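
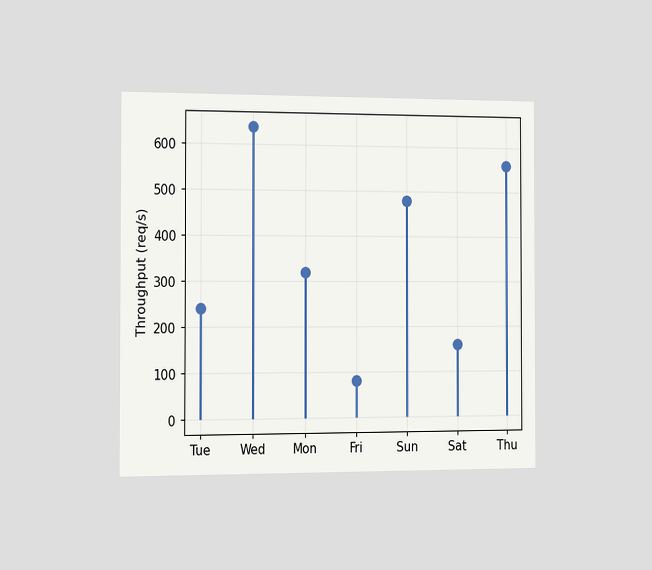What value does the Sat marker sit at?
160req/s

The chart is viewed slightly from the left. The Sat marker sits at 160req/s.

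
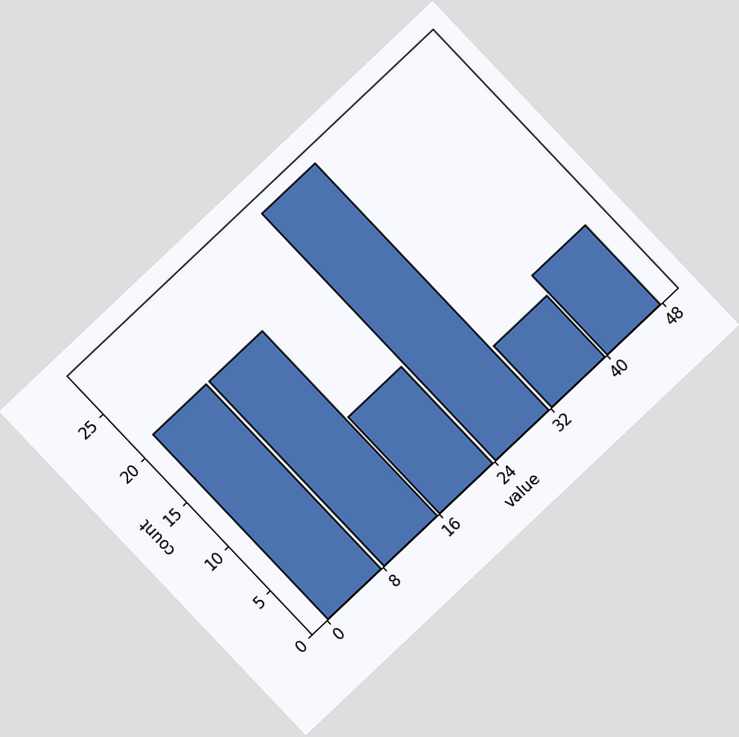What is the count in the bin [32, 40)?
The chart is tilted about 43° counter-clockwise. The [32, 40) bin has height 7.

7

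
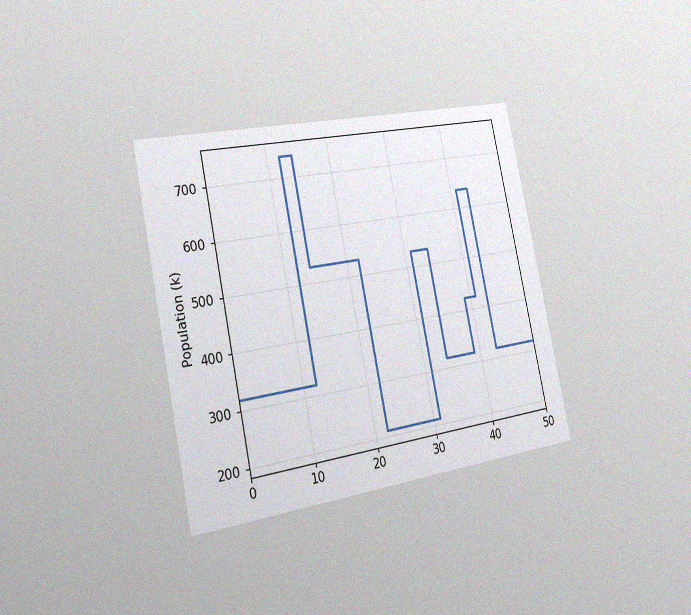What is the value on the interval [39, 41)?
424k

The chart is tilted about 12° counter-clockwise and viewed slightly from the left, with some photo noise. On [39, 41) the step sits at 424k.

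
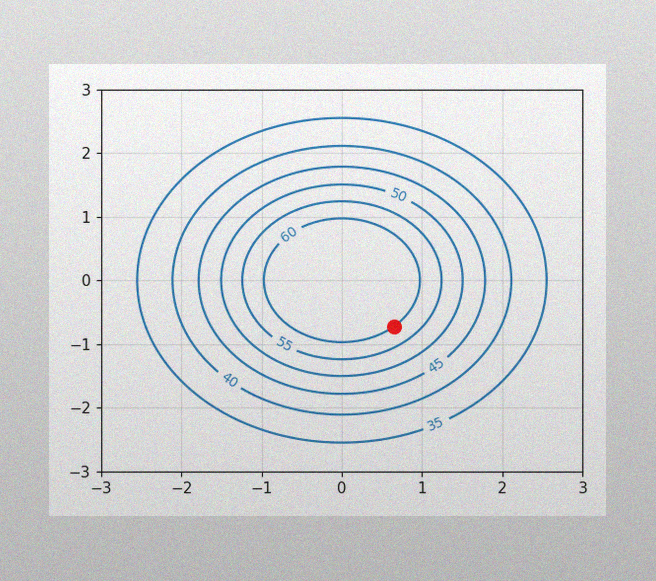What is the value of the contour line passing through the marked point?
60

The image has some photo noise and uneven lighting. The marked point sits on the contour labelled 60.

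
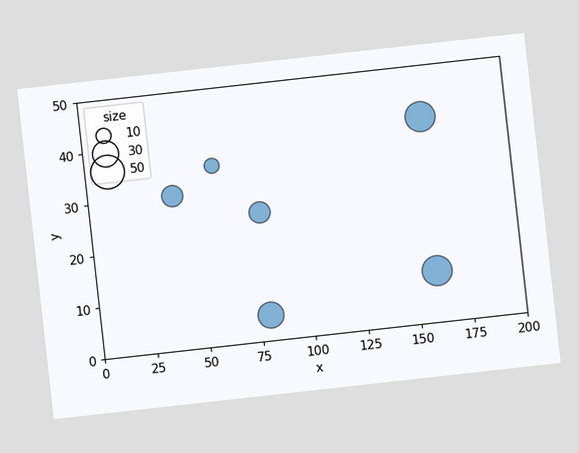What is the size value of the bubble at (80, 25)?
The chart is tilted about 6° counter-clockwise. Matching the bubble at (80, 25) against the size legend gives 20.

20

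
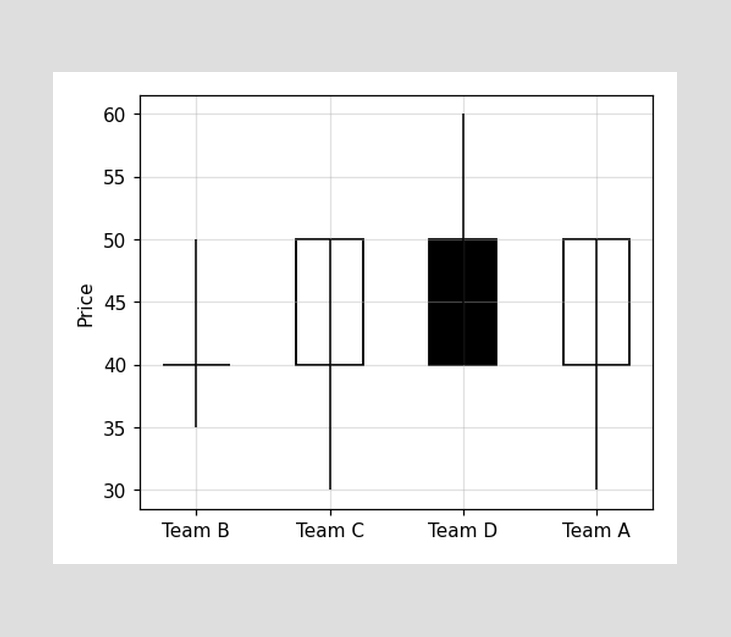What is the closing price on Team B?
40

The Team B candle closes at 40.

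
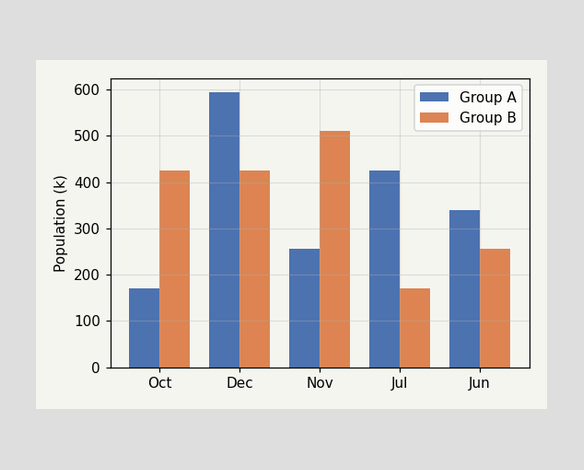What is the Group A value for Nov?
The Group A bar at Nov reaches 255k on the y-axis.

255k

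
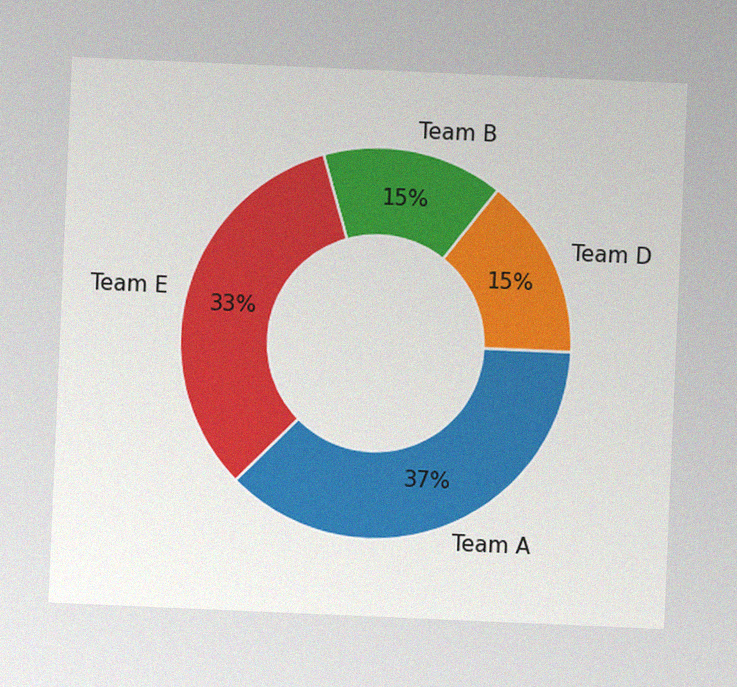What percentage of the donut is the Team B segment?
15%

The chart is tilted about 2° clockwise, with some photo noise. The Team B segment takes up 15% of the ring.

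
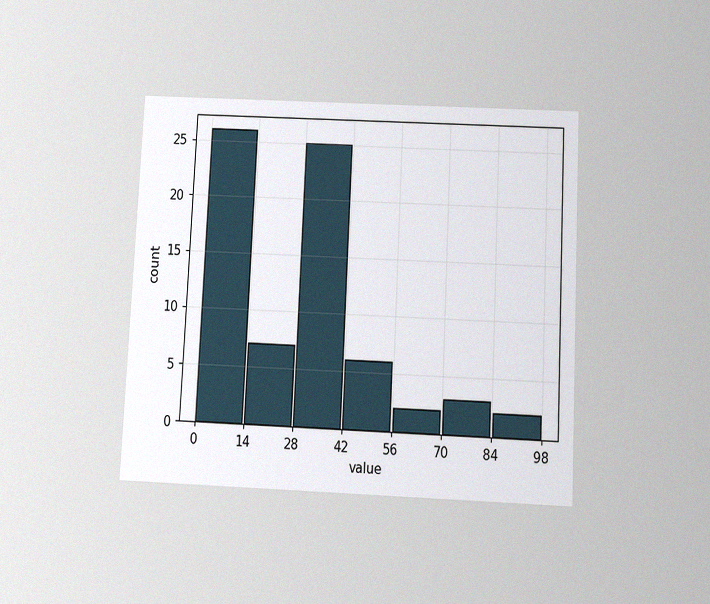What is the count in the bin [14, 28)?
7

The chart is tilted about 3° clockwise and viewed slightly from below, with some photo noise. The [14, 28) bin has height 7.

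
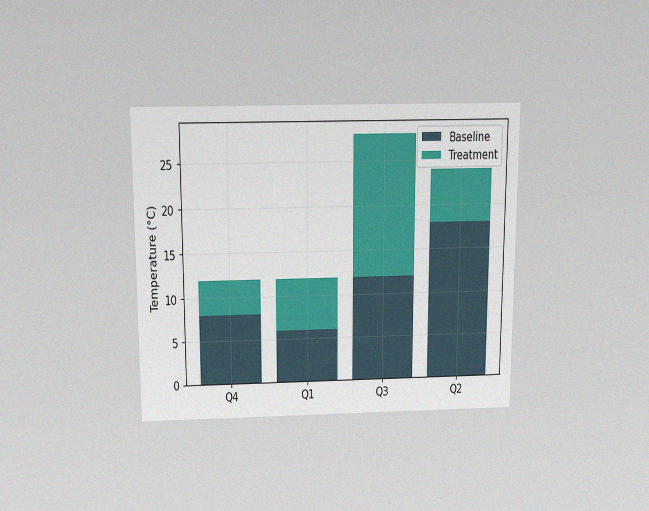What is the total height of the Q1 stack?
12°C

The chart is viewed slightly from above, with some photo noise. The Q1 stack's top reaches 12°C on the y-axis.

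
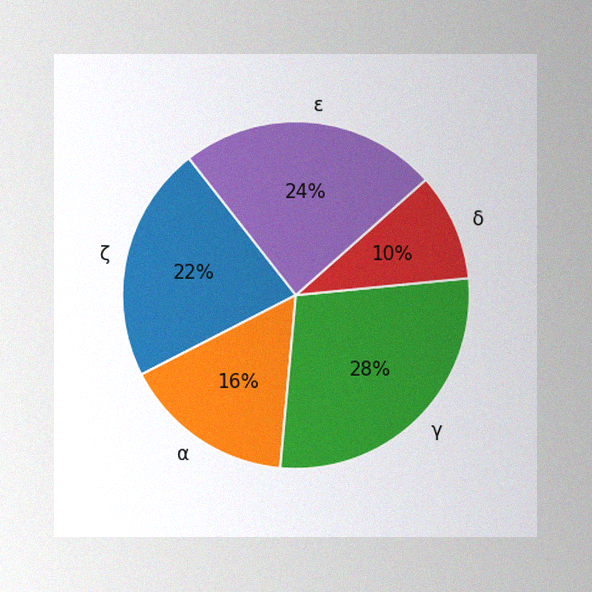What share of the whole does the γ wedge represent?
28%

The image has some photo noise and uneven lighting. The γ slice takes up 28% of the pie.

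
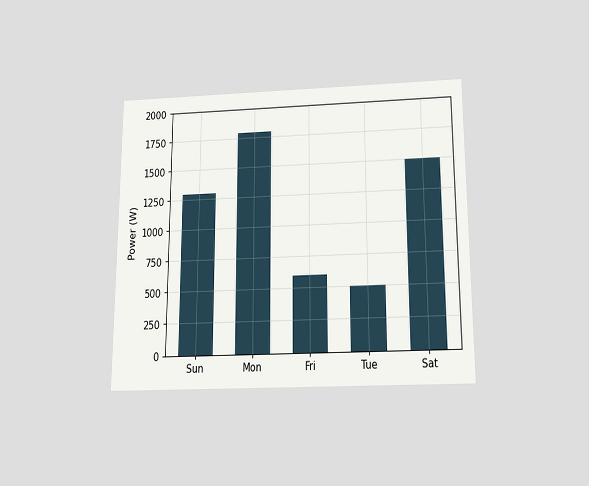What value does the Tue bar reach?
The chart is viewed slightly from below. Reading along the chart's y-axis, the Tue bar reaches 500W.

500W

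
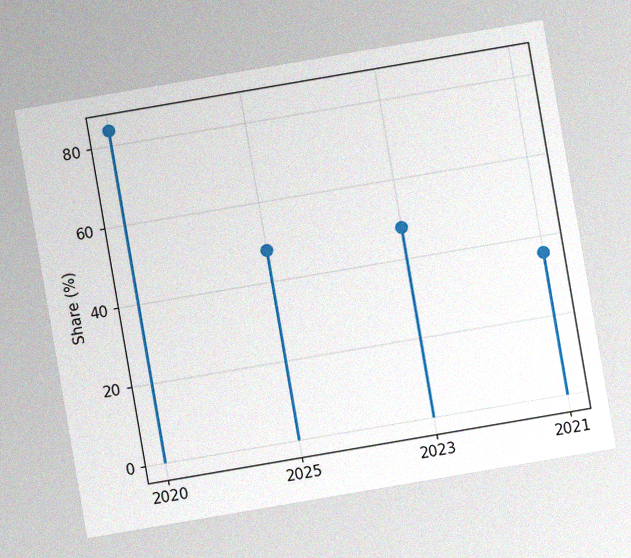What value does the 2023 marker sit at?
48%

The chart is tilted about 10° counter-clockwise, with some photo noise. The 2023 marker sits at 48%.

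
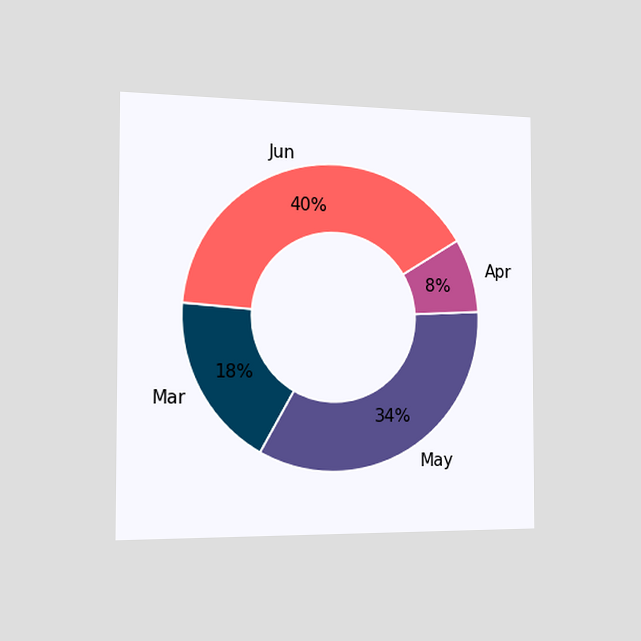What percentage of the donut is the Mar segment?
The chart is viewed slightly from the left. The Mar segment takes up 18% of the ring.

18%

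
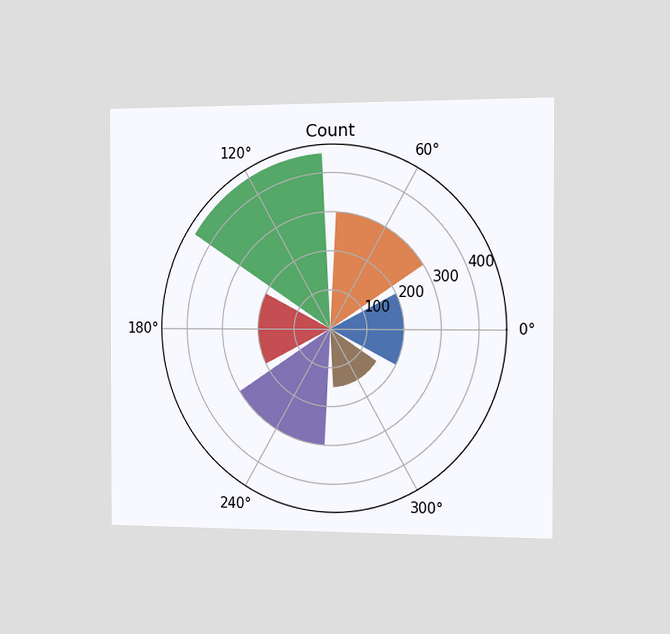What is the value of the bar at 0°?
The chart is viewed slightly from the right. The bar at 0° reaches 200 on the radial axis.

200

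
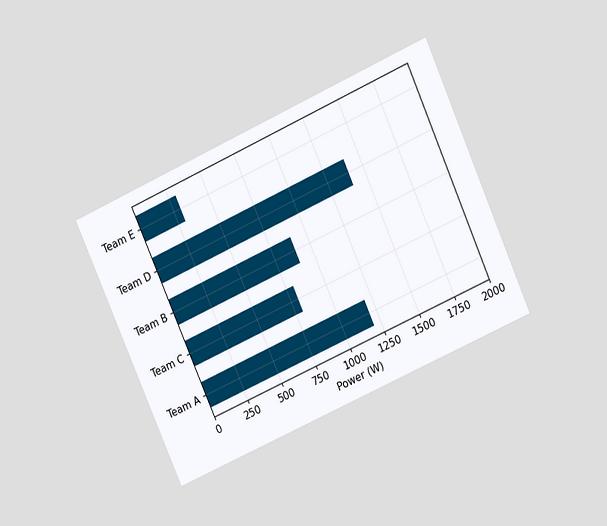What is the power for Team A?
The chart is tilted about 24° counter-clockwise and viewed at a slight angle. Reading along the chart's x-axis, the Team A bar reaches 1200W.

1200W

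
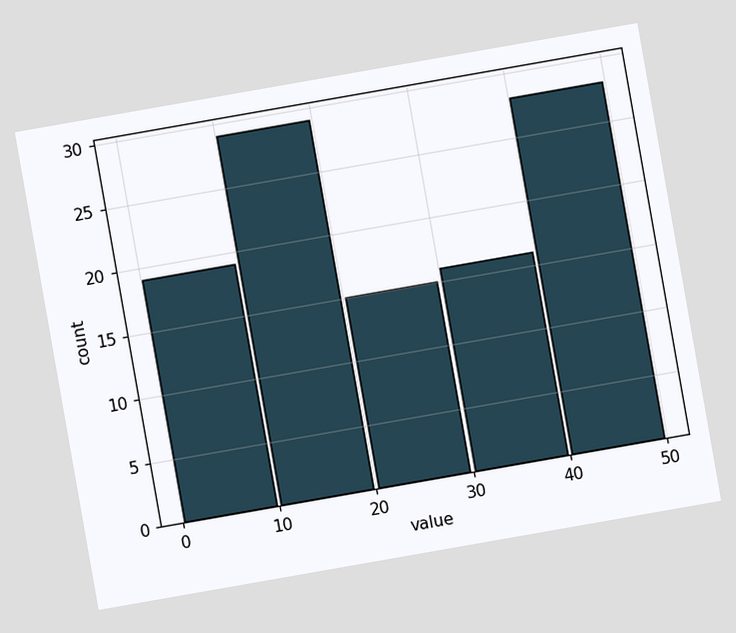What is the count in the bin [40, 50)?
The chart is tilted about 10° counter-clockwise. The [40, 50) bin has height 28.

28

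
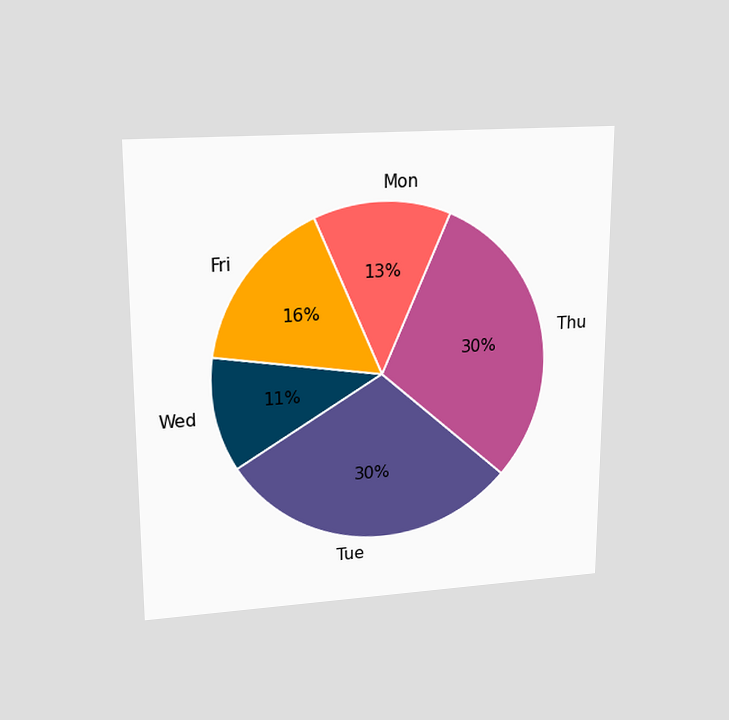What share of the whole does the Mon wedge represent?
13%

The chart is viewed at a slight angle. The Mon slice takes up 13% of the pie.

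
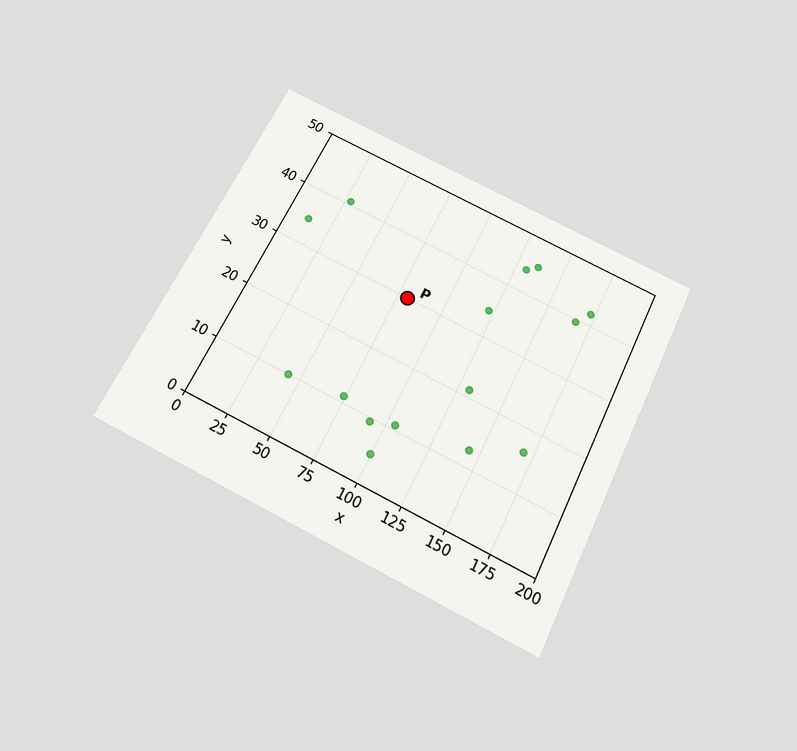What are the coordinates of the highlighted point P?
(80, 30)

The chart is tilted about 26° clockwise and viewed slightly from below. Following the gridlines from P to each axis, P sits at (80, 30).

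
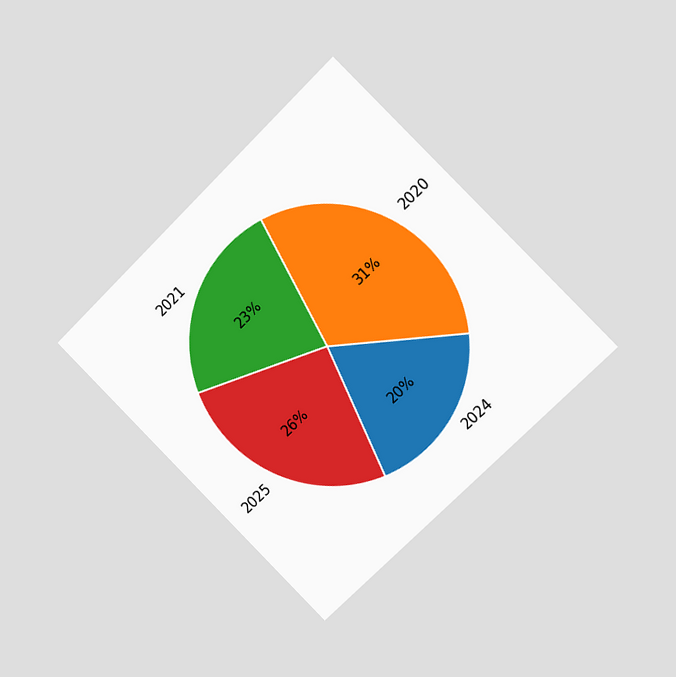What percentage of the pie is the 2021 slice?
The chart is tilted about 45° counter-clockwise and viewed slightly from the right. The 2021 slice takes up 23% of the pie.

23%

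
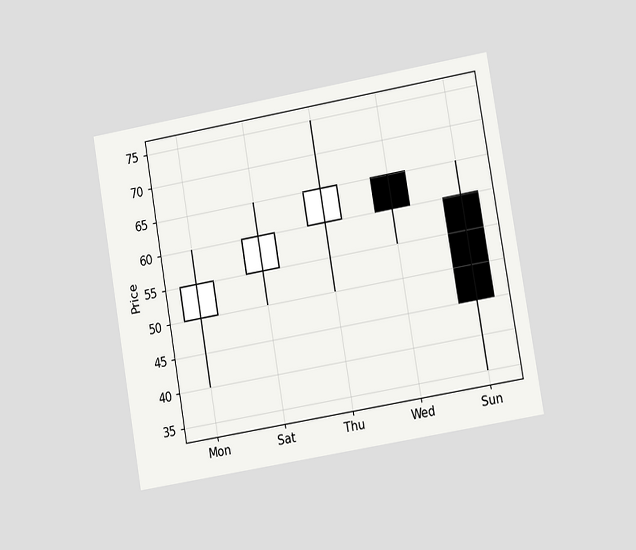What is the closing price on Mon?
55

The chart is tilted about 10° counter-clockwise and viewed at a slight angle. The Mon candle closes at 55.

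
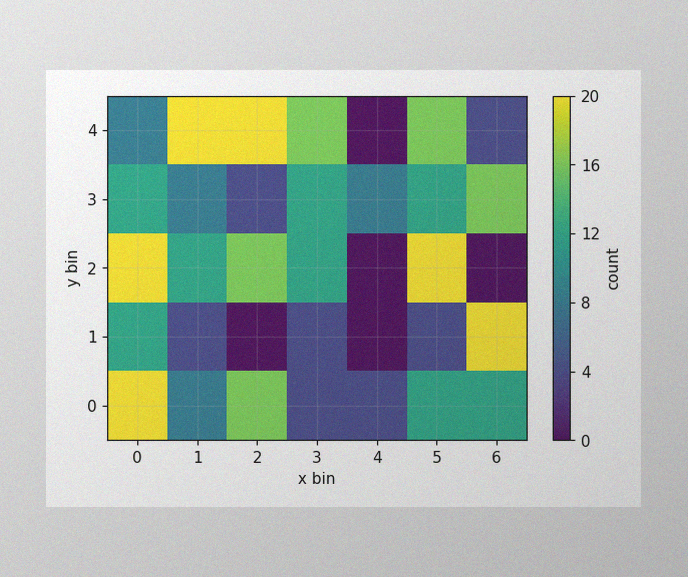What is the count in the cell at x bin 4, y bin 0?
4

The image has some photo noise and uneven lighting. Matching the cell (4, 0) against the colorbar gives 4.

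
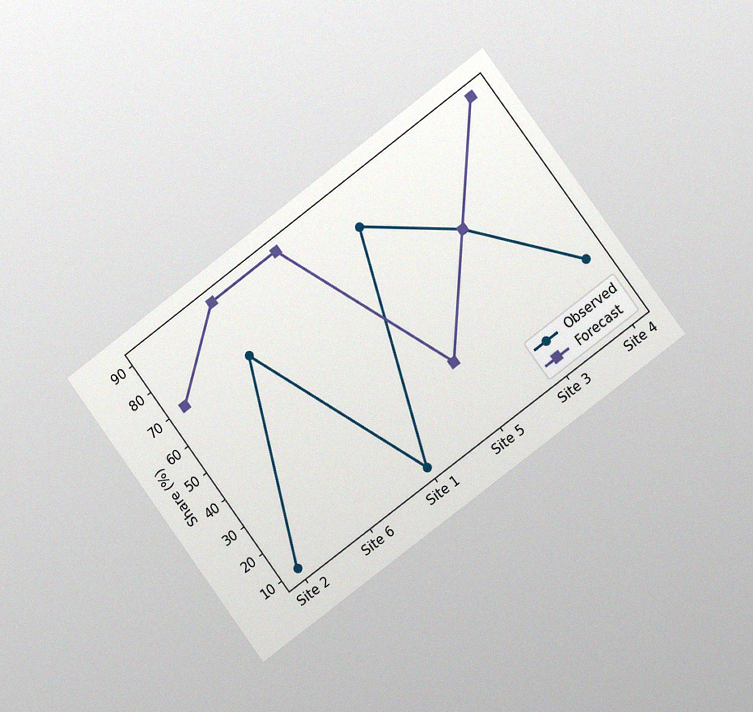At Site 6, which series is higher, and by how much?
The chart is tilted about 37° counter-clockwise and viewed slightly from the right, with some photo noise. At Site 6, Forecast sits above the other line by 20%.

Forecast, by 20%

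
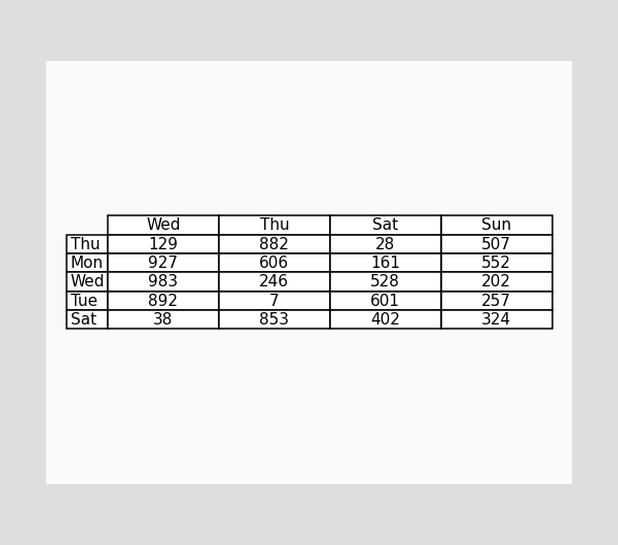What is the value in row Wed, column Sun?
The (Wed, Sun) cell reads 202.

202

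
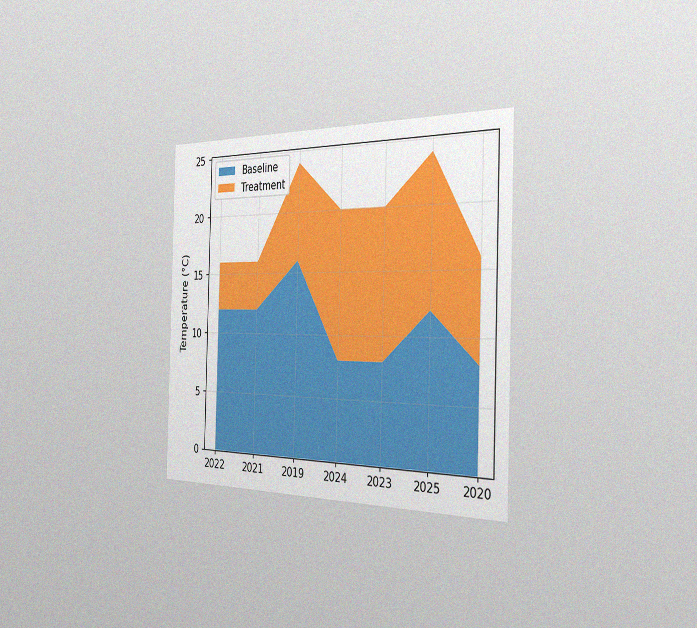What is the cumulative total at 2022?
The chart is viewed slightly from the right, with some photo noise. The stacked total at 2022 reaches 16°C.

16°C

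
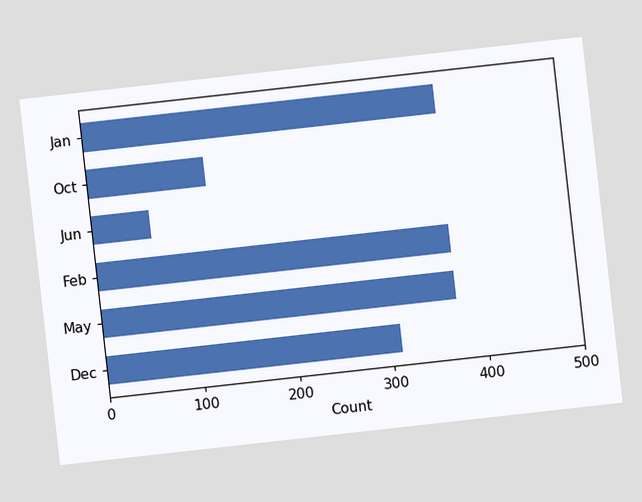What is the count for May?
The chart is tilted about 6° counter-clockwise. Reading along the chart's x-axis, the May bar reaches 372.

372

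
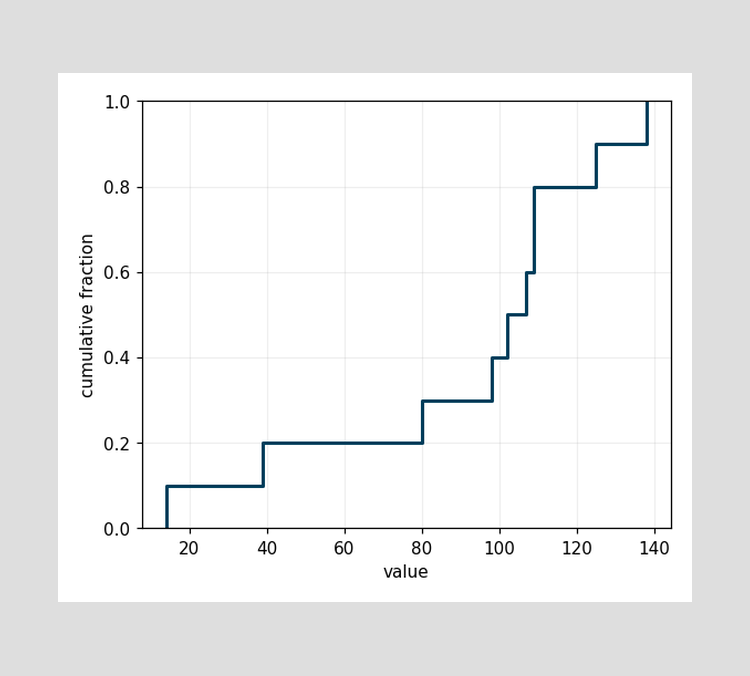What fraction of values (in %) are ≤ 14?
10%

At x=14 the ECDF step is at 10%.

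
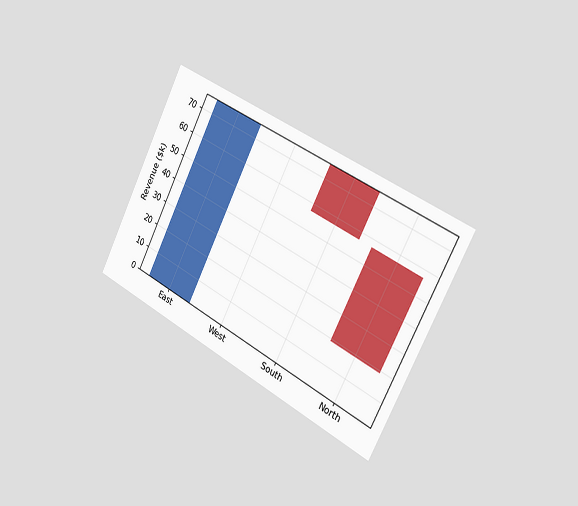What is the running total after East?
The chart is tilted about 27° clockwise and viewed slightly from the right. After East the running total reaches $76k.

$76k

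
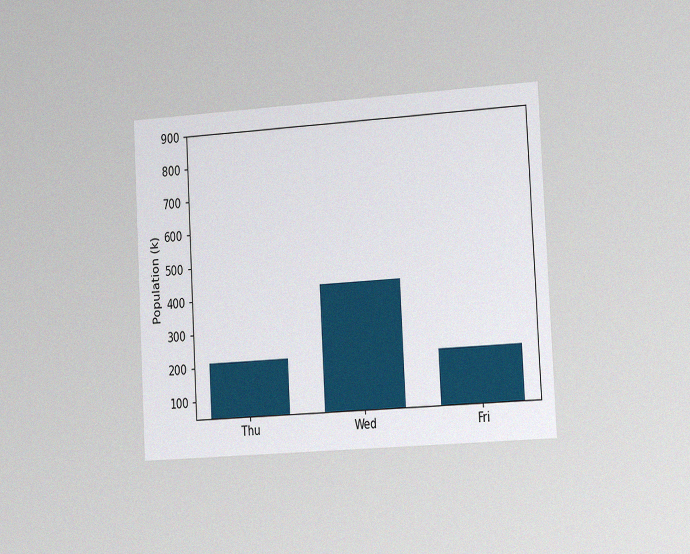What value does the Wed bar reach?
424k

The chart is tilted about 3° counter-clockwise and viewed slightly from the right, with some photo noise. Reading along the chart's y-axis, the Wed bar reaches 424k.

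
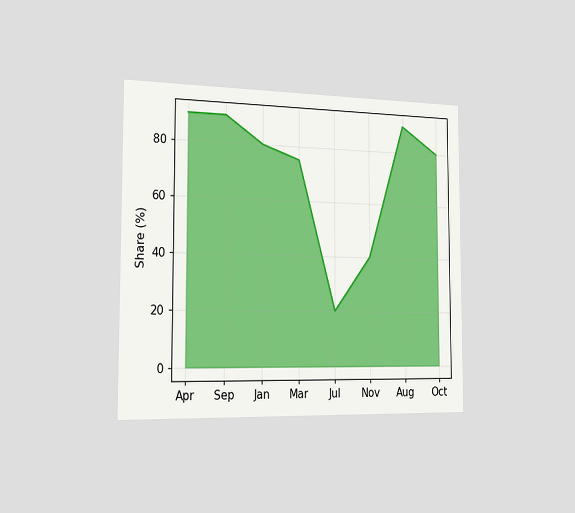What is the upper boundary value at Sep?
90%

The chart is viewed slightly from the left. At Sep the upper boundary is at 90%.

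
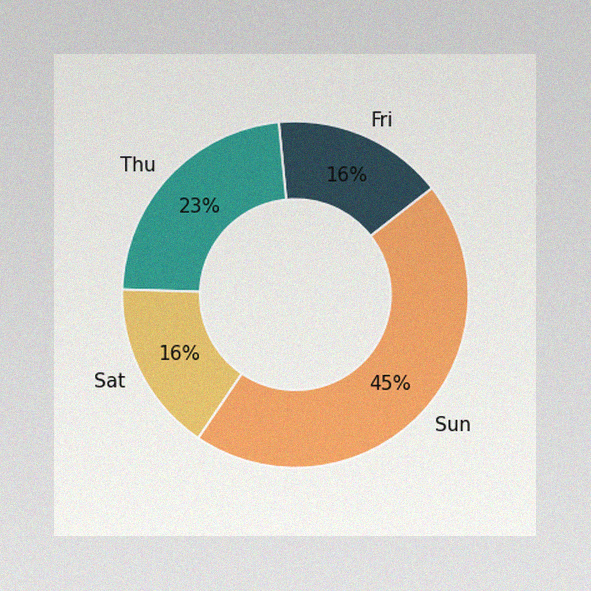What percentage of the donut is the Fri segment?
The image has some photo noise and uneven lighting. The Fri segment takes up 16% of the ring.

16%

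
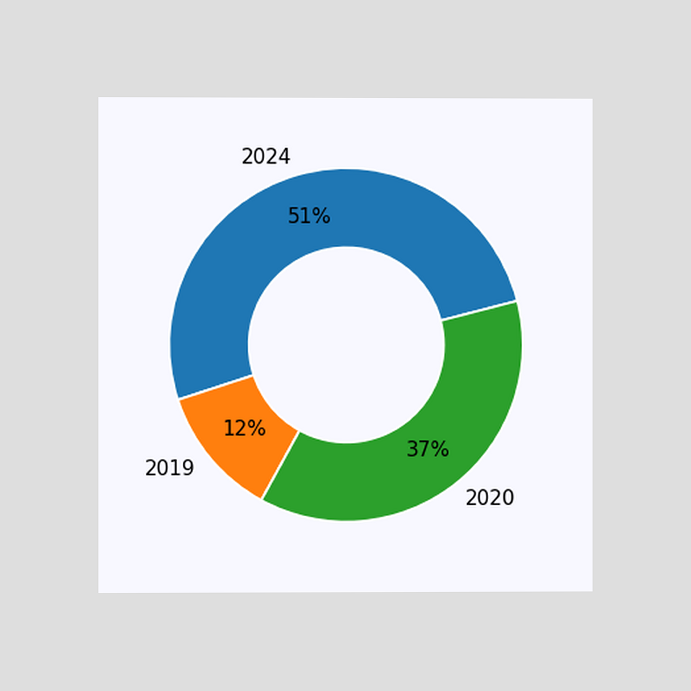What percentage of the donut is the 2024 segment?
51%

The chart is viewed at a slight angle. The 2024 segment takes up 51% of the ring.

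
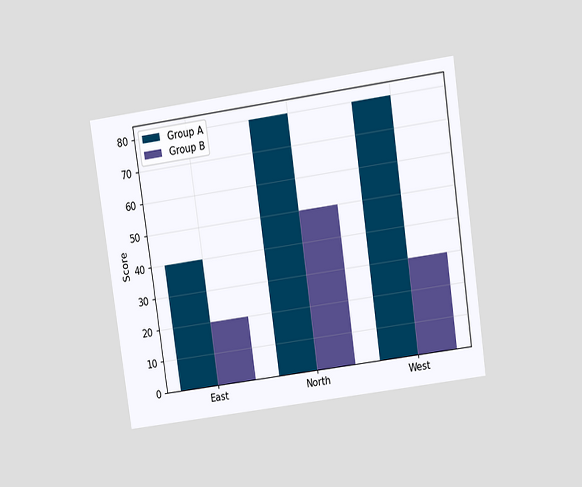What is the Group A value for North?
80

The chart is tilted about 8° counter-clockwise and viewed at a slight angle. The Group A bar at North reaches 80 on the y-axis.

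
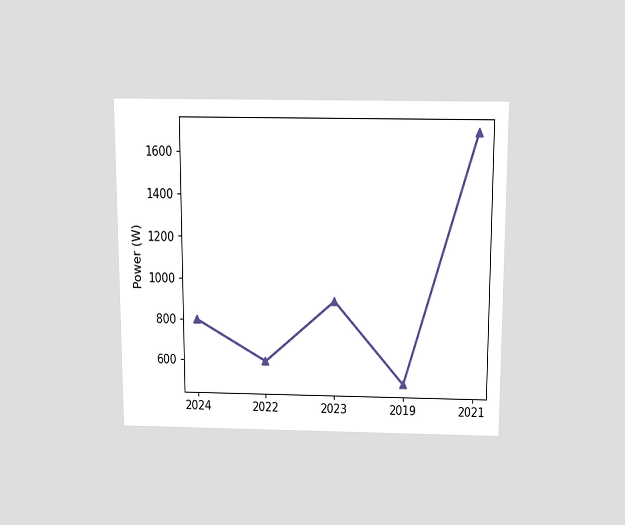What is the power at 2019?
500W

The chart is viewed slightly from above. At 2019, the line is at 500W.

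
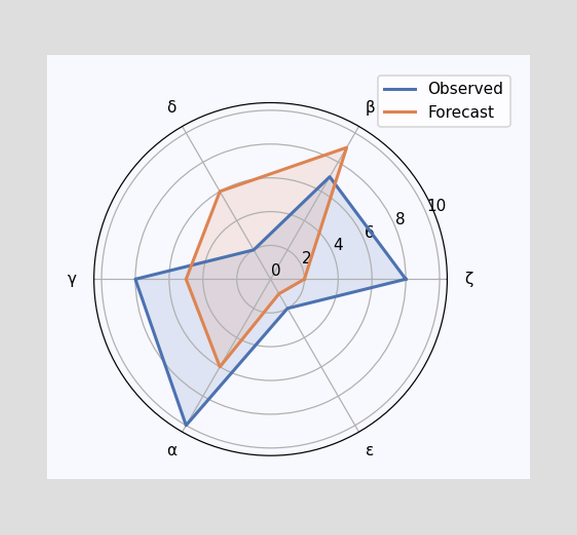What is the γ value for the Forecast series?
On the γ axis, Forecast reaches 5.

5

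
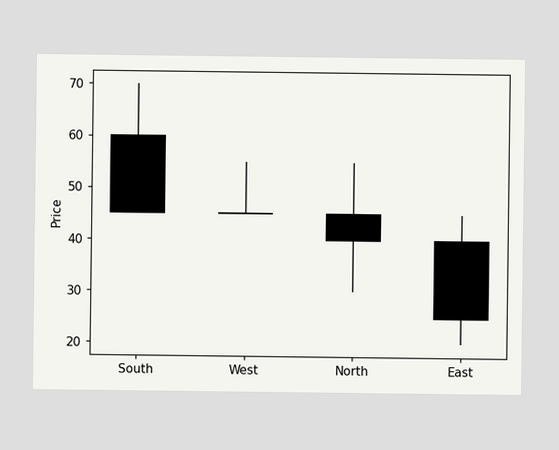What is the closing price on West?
The West candle closes at 45.

45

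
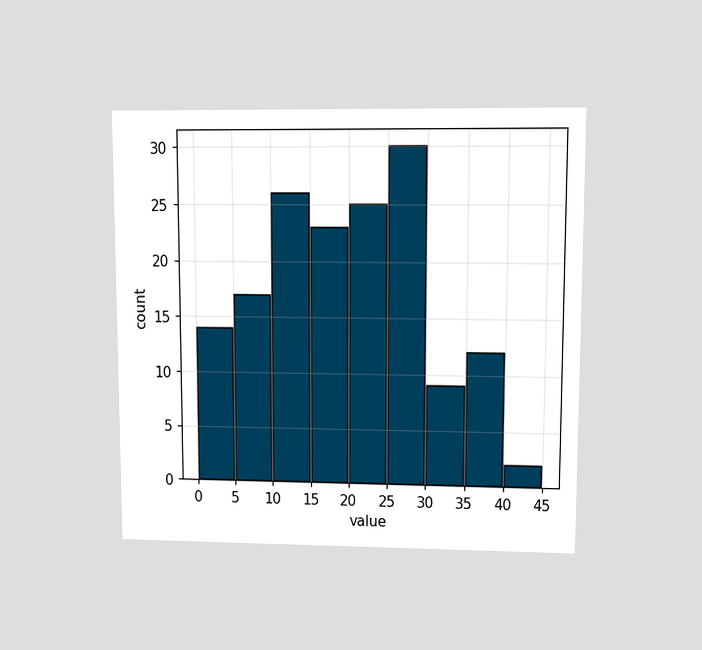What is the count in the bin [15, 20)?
23

The chart is viewed at a slight angle. The [15, 20) bin has height 23.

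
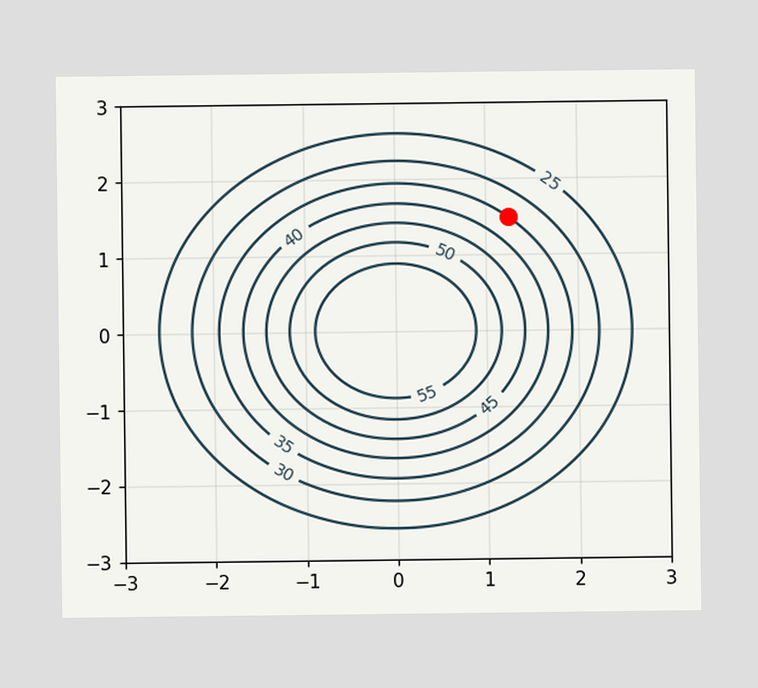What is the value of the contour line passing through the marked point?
35

The marked point sits on the contour labelled 35.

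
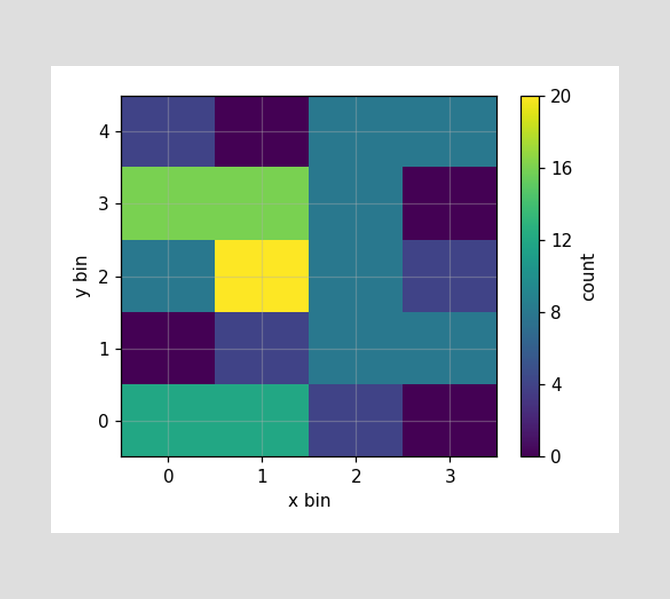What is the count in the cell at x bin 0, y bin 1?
Matching the cell (0, 1) against the colorbar gives 0.

0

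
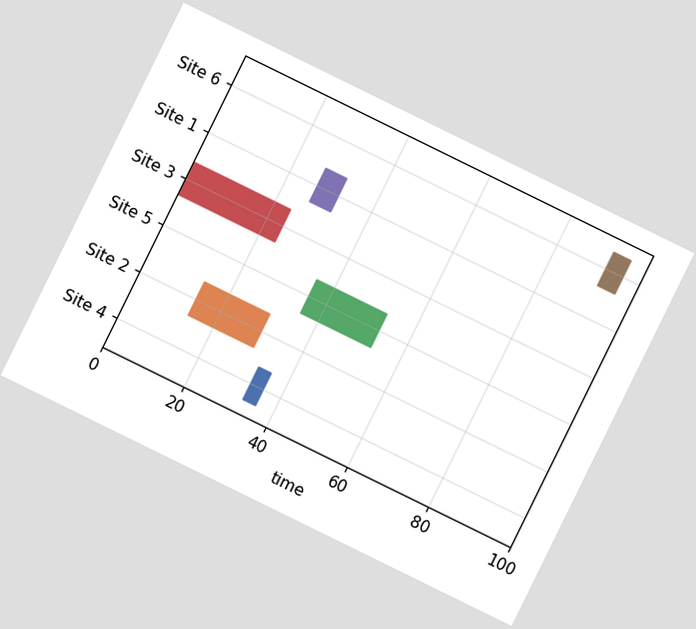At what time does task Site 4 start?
33

The chart is tilted about 26° clockwise. The Site 4 bar begins at t=33.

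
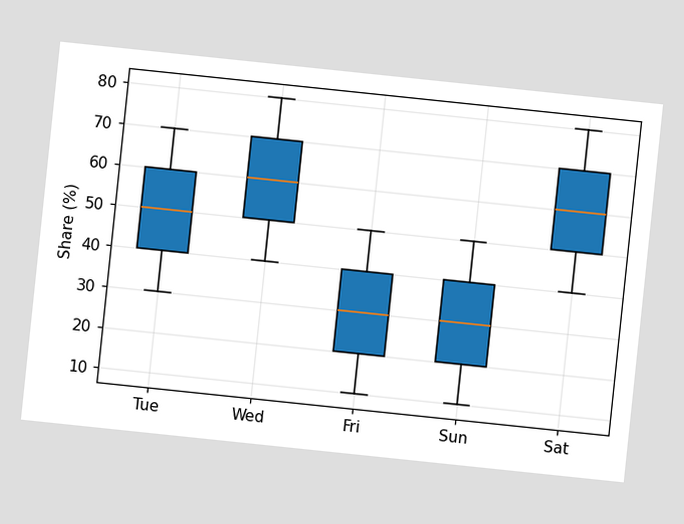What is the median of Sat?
60%

The chart is tilted about 6° clockwise. The median line in the Sat box sits at 60%.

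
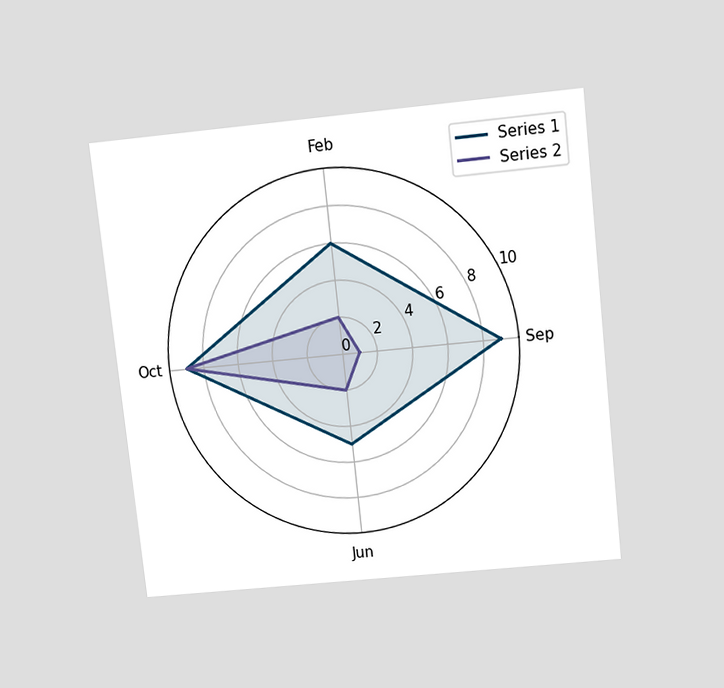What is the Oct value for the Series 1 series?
The chart is tilted about 6° counter-clockwise and viewed slightly from above. On the Oct axis, Series 1 reaches 9.

9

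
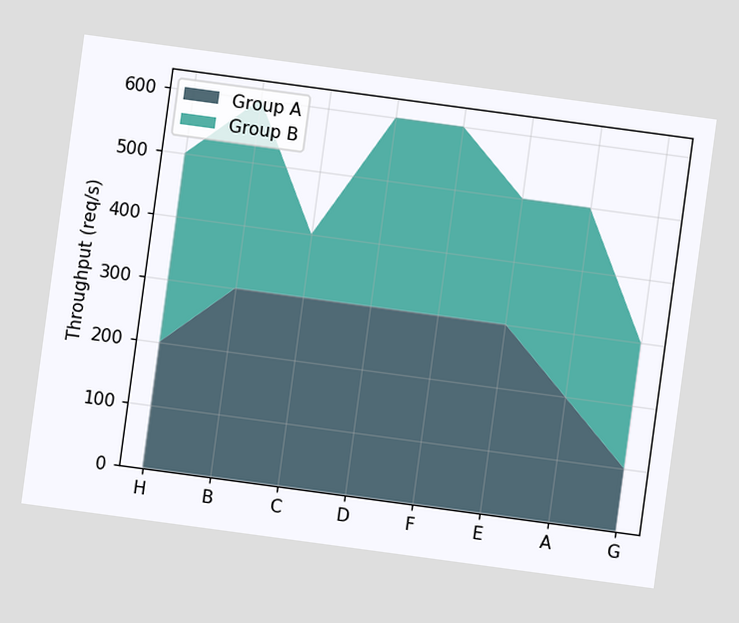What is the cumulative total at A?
500req/s

The chart is tilted about 8° clockwise. The stacked total at A reaches 500req/s.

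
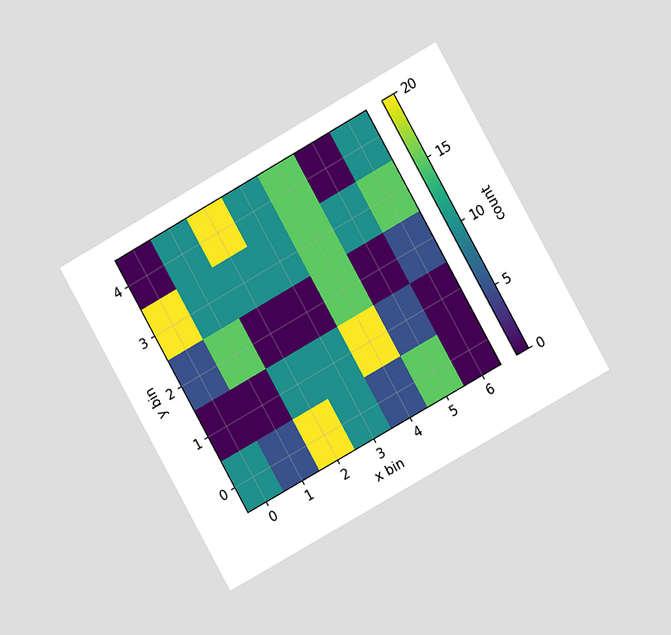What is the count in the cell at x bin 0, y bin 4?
0

The chart is tilted about 29° counter-clockwise and viewed slightly from the right. Matching the cell (0, 4) against the colorbar gives 0.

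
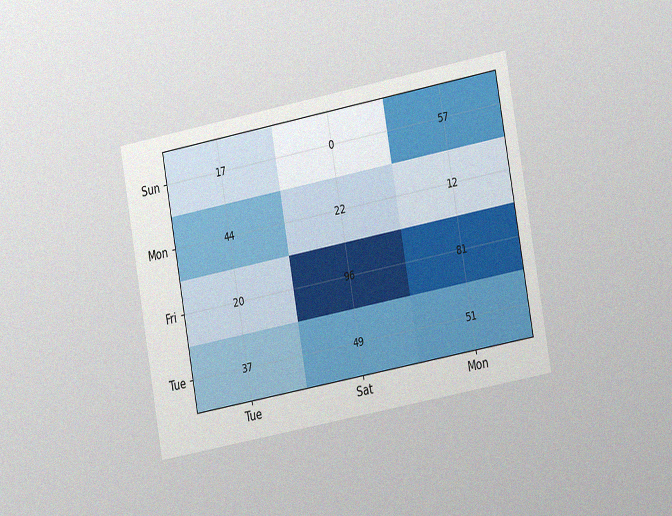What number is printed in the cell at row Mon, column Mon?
12

The chart is tilted about 10° counter-clockwise and viewed slightly from the right, with some photo noise. The (Mon, Mon) cell reads 12.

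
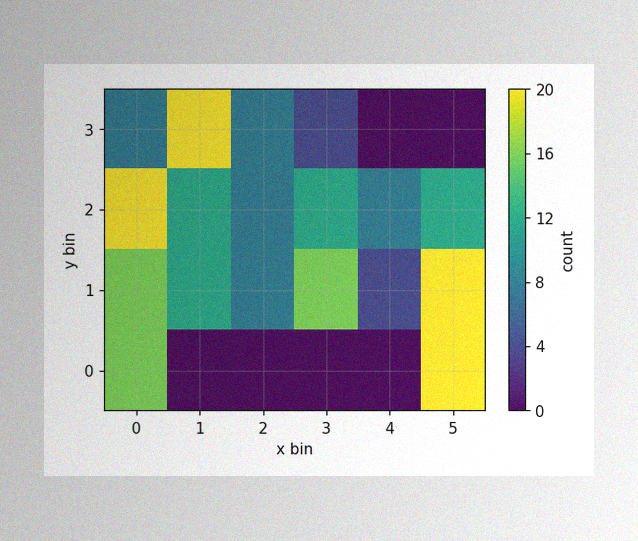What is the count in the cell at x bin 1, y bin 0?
0

The image has some photo noise and uneven lighting. Matching the cell (1, 0) against the colorbar gives 0.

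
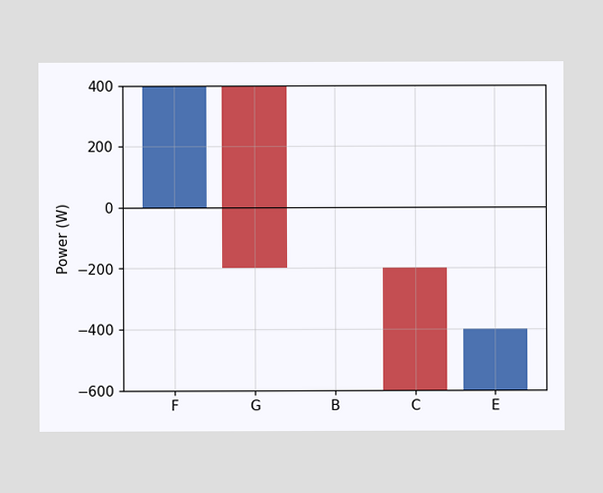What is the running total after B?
-200W

After B the running total reaches -200W.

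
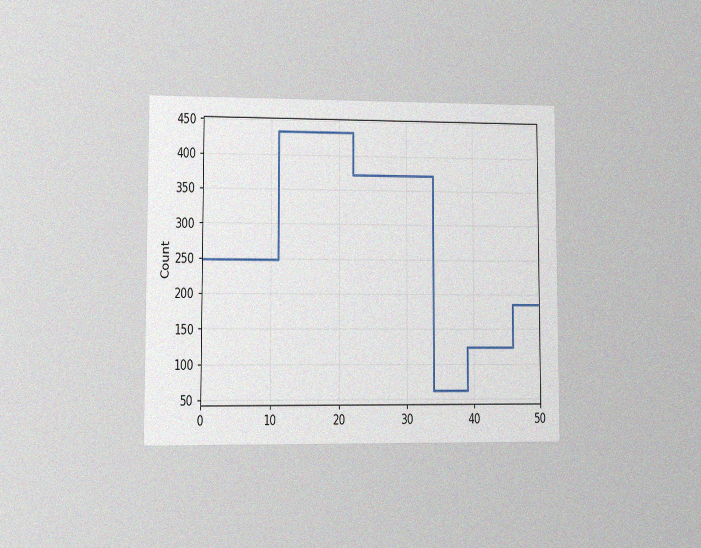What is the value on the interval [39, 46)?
124

The chart is viewed at a slight angle, with some photo noise. On [39, 46) the step sits at 124.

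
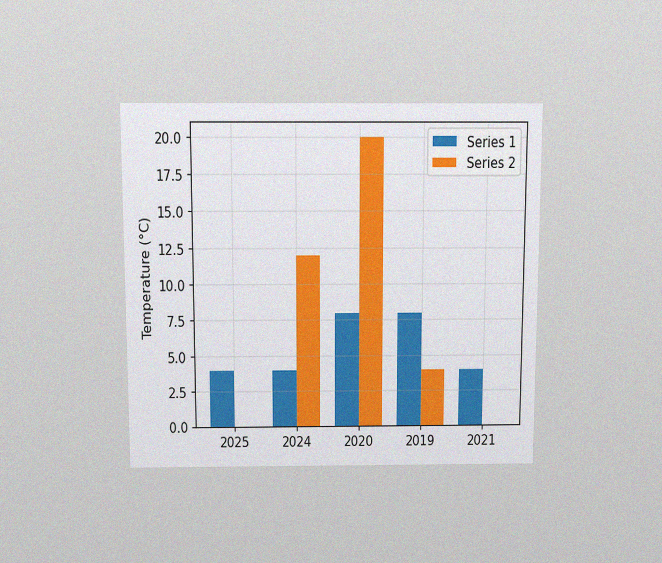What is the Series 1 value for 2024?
4°C

The chart is viewed slightly from above, with some photo noise. The Series 1 bar at 2024 reaches 4°C on the y-axis.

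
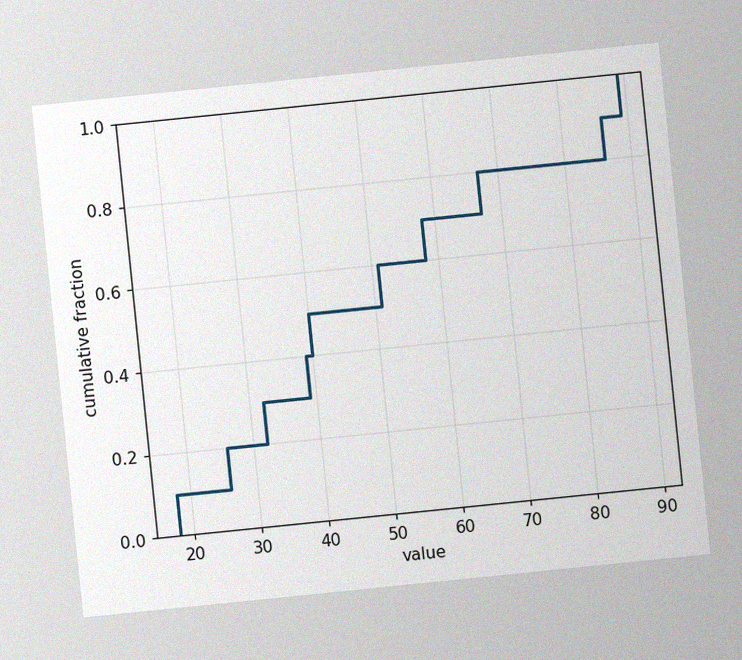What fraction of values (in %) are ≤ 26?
The chart is tilted about 6° counter-clockwise, with some photo noise. At x=26 the ECDF step is at 20%.

20%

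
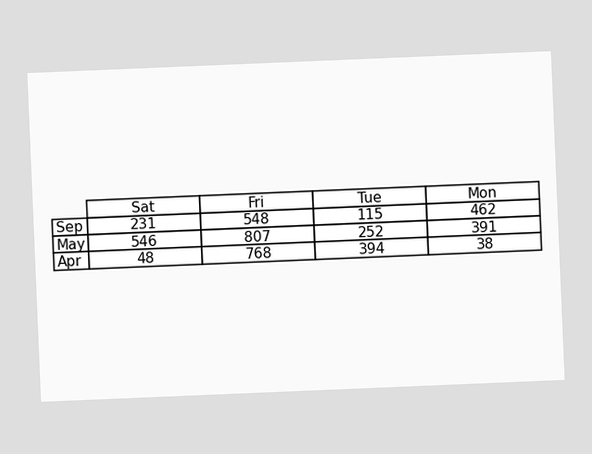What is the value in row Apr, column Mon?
The chart is tilted about 2° counter-clockwise. The (Apr, Mon) cell reads 38.

38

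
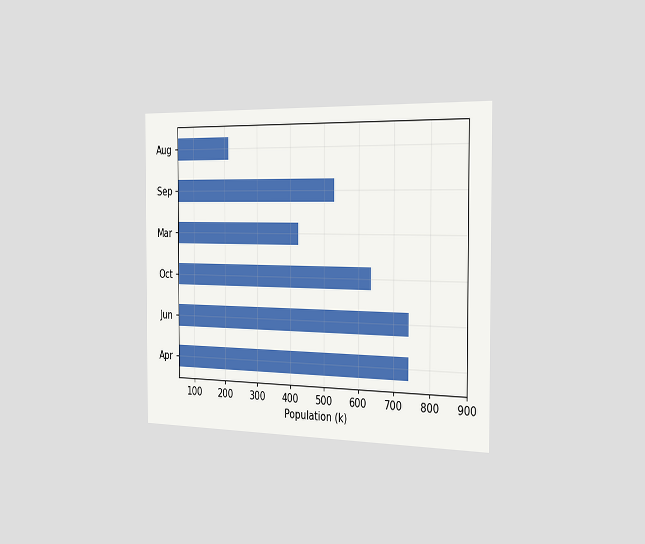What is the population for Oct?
The chart is viewed slightly from the right. Reading along the chart's x-axis, the Oct bar reaches 636k.

636k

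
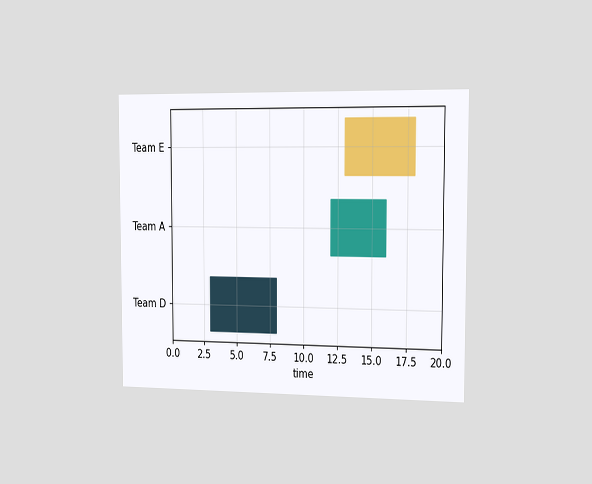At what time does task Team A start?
The chart is viewed slightly from the right. The Team A bar begins at t=12.

12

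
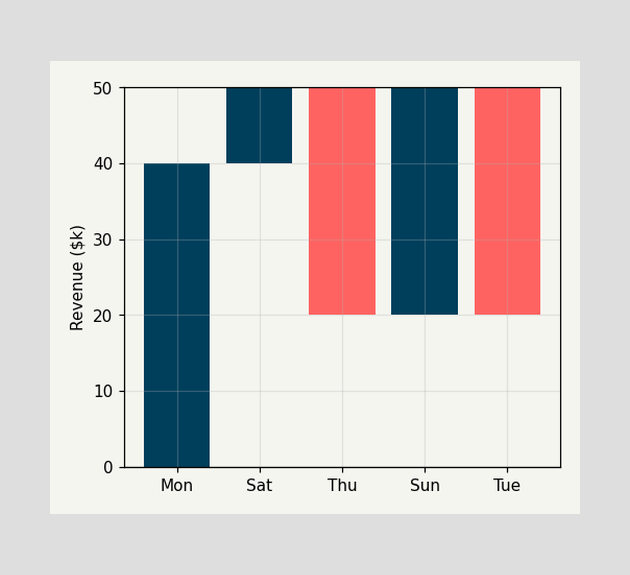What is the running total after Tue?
After Tue the running total reaches $20k.

$20k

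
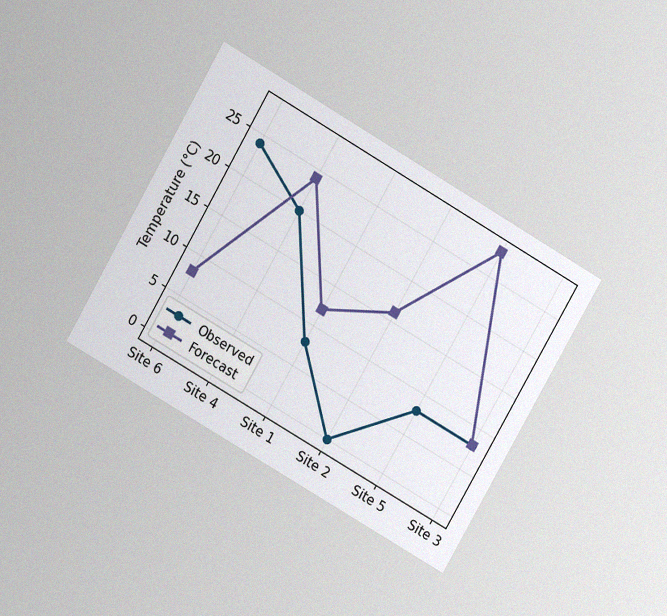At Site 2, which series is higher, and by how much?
Forecast, by 16°C

The chart is tilted about 30° clockwise and viewed at a slight angle, with some photo noise. At Site 2, Forecast sits above the other line by 16°C.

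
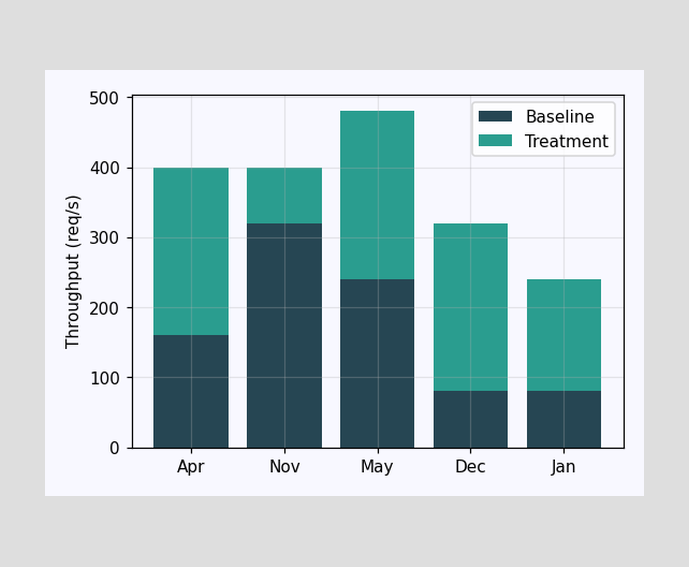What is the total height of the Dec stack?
320req/s

The Dec stack's top reaches 320req/s on the y-axis.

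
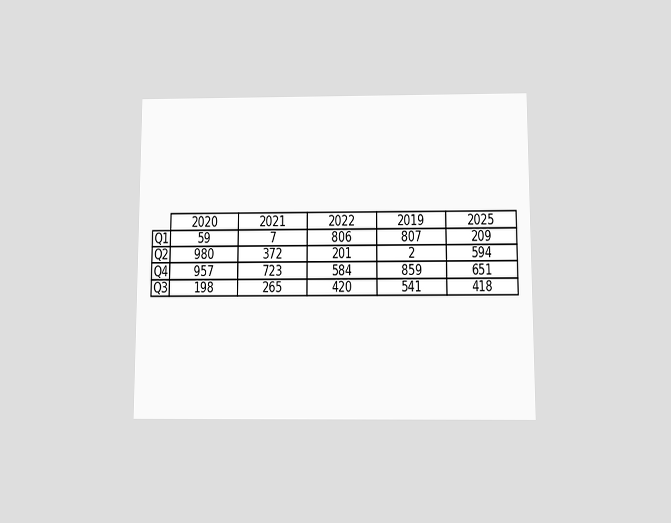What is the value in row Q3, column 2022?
420

The chart is viewed slightly from below. The (Q3, 2022) cell reads 420.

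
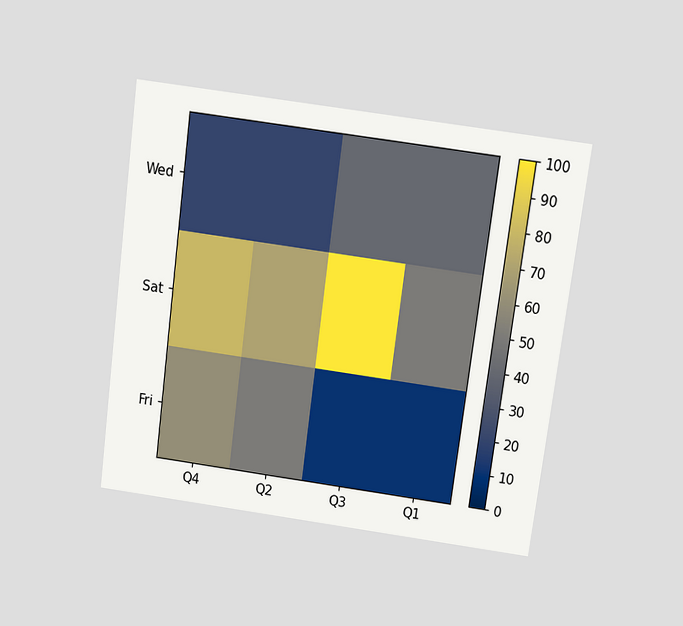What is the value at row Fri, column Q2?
50

The chart is tilted about 8° clockwise and viewed slightly from above. Matching cell (Fri, Q2) against the colorbar gives 50.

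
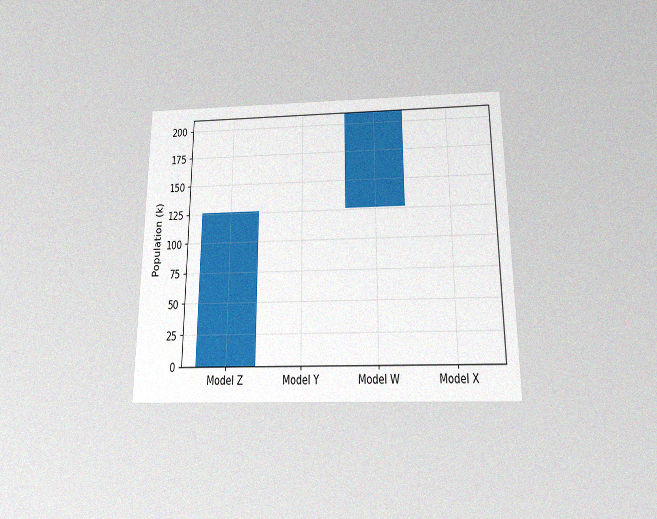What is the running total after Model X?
210k

The chart is viewed slightly from below, with some photo noise. After Model X the running total reaches 210k.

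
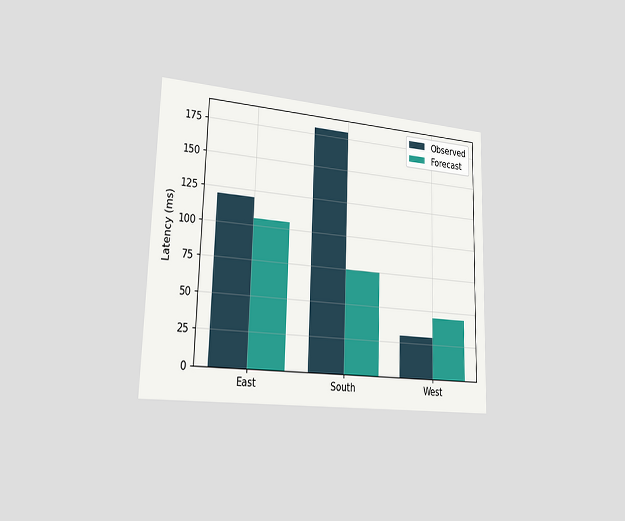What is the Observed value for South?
180ms

The chart is viewed slightly from the left. The Observed bar at South reaches 180ms on the y-axis.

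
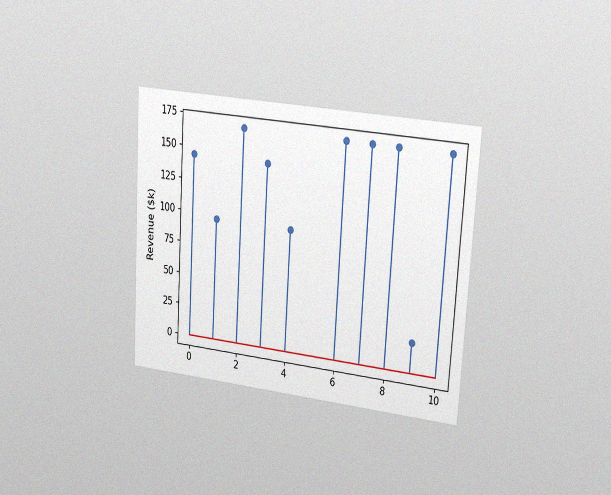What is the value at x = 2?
$168k

The chart is tilted about 3° clockwise and viewed slightly from the right, with some photo noise. The stem at x=2 reaches $168k.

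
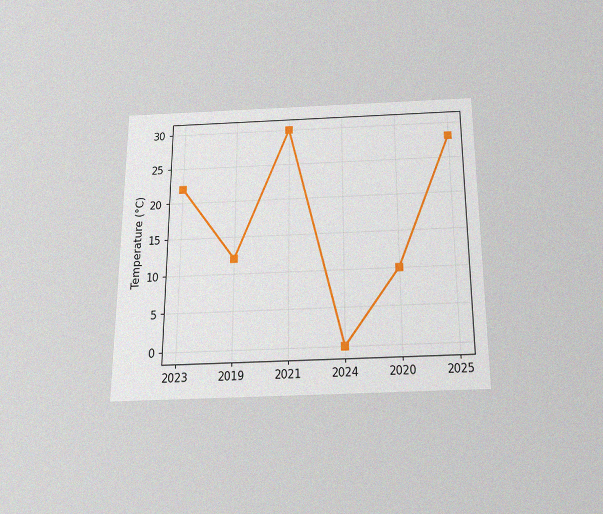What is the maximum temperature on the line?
30°C

The chart is viewed slightly from below, with some photo noise. The highest point is at 2021, and reading across to the y-axis gives 30°C.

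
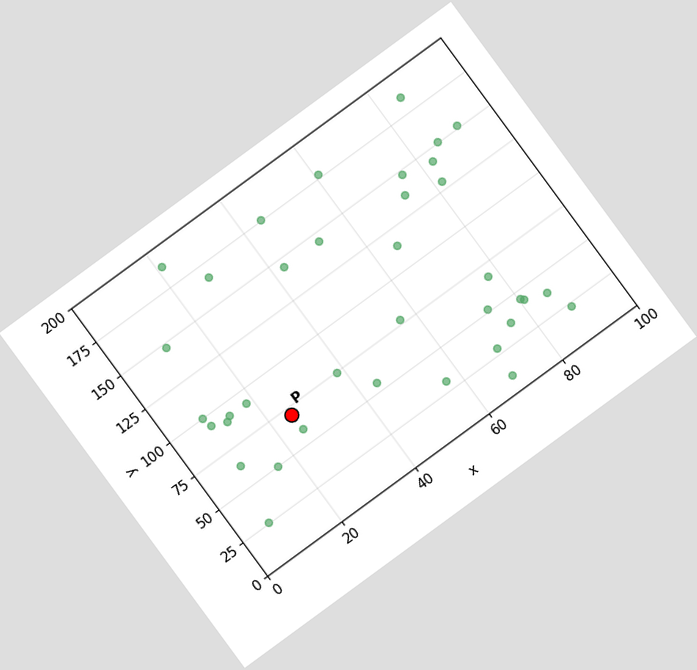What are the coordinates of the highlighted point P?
The chart is tilted about 36° counter-clockwise. Following the gridlines from P to each axis, P sits at (25, 70).

(25, 70)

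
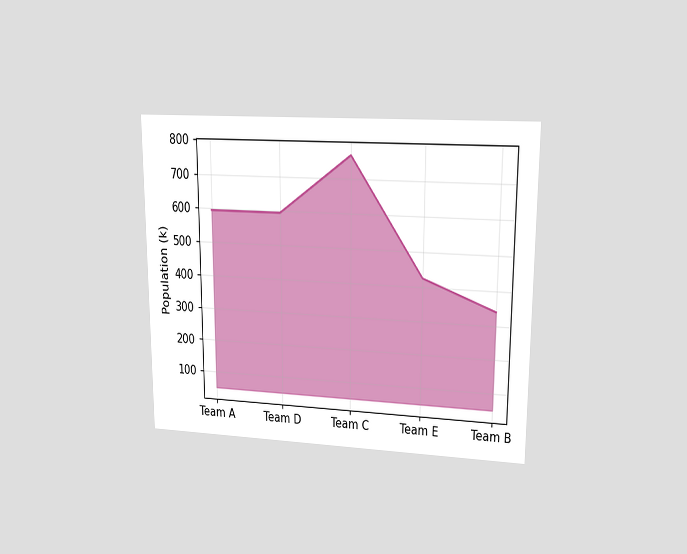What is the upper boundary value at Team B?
The chart is viewed at a slight angle. At Team B the upper boundary is at 340k.

340k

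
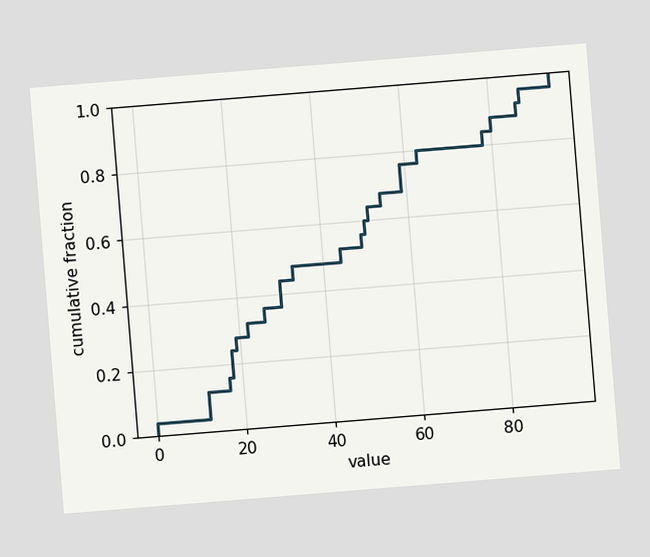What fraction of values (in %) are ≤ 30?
44%

The chart is tilted about 5° counter-clockwise. At x=30 the ECDF step is at 44%.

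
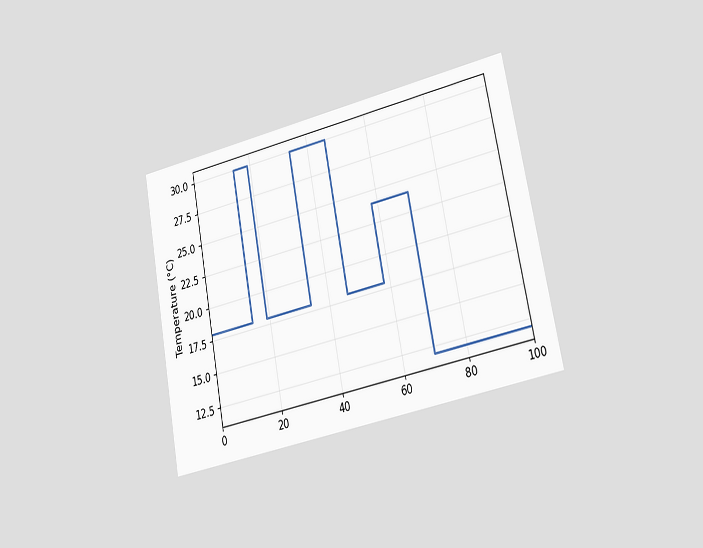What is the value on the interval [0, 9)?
The chart is tilted about 11° counter-clockwise and viewed slightly from the right. On [0, 9) the step sits at 18°C.

18°C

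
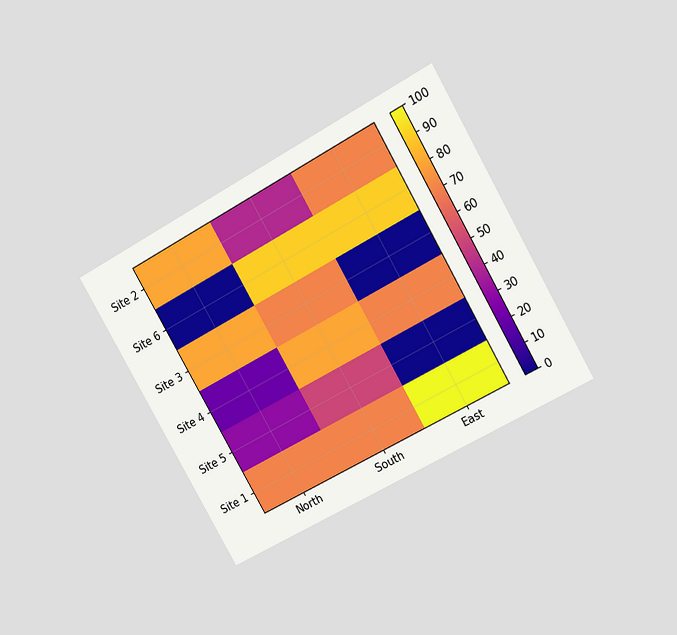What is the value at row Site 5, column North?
The chart is tilted about 30° counter-clockwise and viewed at a slight angle. Matching cell (Site 5, North) against the colorbar gives 30.

30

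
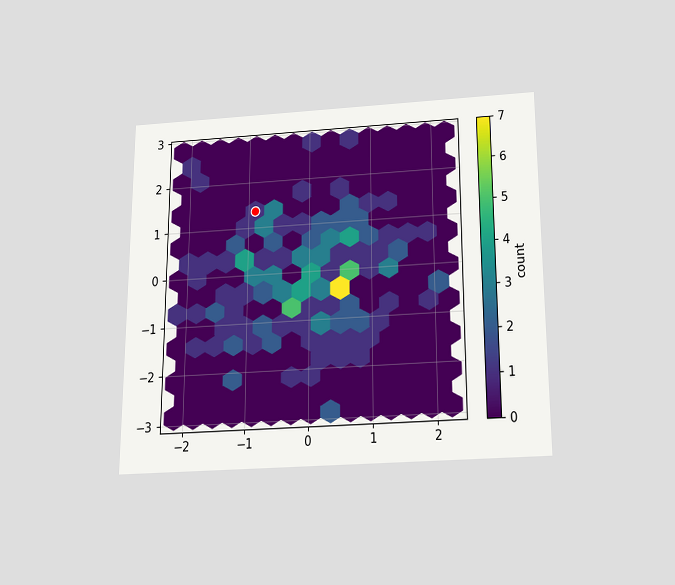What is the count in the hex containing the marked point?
1

The chart is viewed slightly from below. The marked hex reads 1 on the colorbar.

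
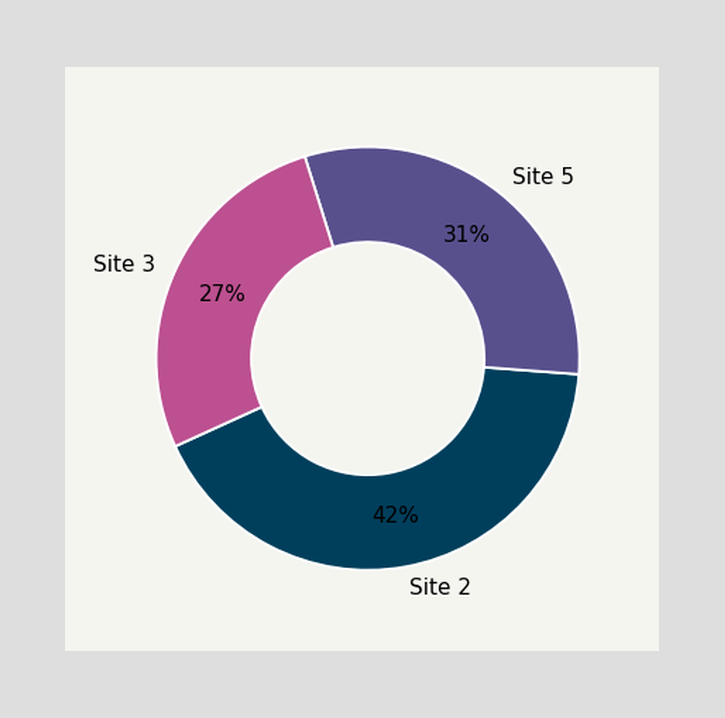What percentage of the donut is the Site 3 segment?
The Site 3 segment takes up 27% of the ring.

27%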